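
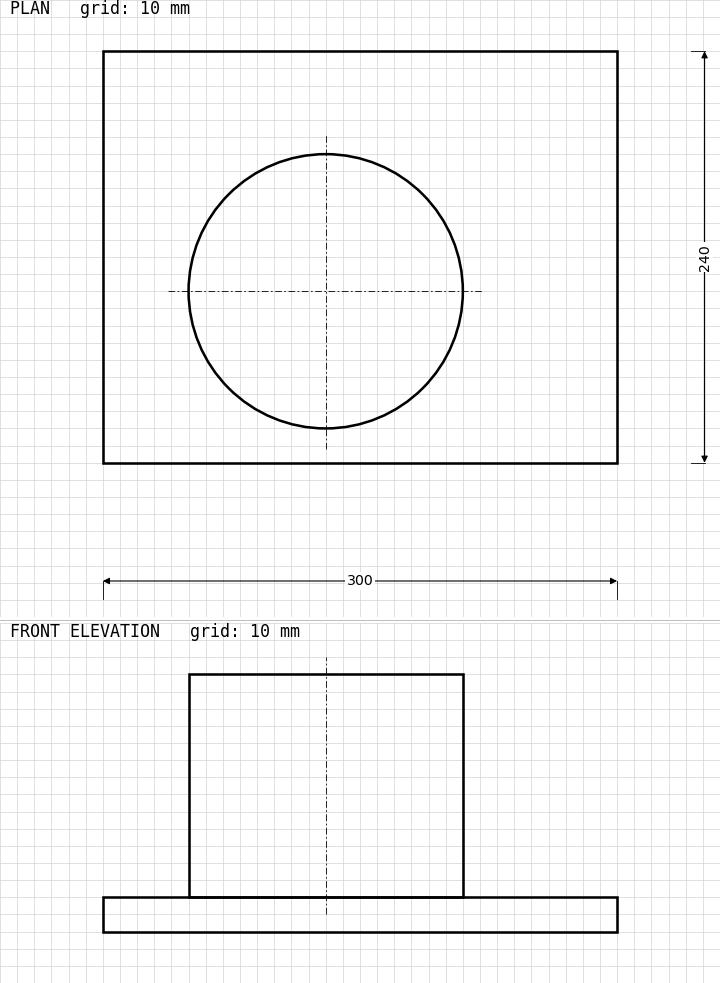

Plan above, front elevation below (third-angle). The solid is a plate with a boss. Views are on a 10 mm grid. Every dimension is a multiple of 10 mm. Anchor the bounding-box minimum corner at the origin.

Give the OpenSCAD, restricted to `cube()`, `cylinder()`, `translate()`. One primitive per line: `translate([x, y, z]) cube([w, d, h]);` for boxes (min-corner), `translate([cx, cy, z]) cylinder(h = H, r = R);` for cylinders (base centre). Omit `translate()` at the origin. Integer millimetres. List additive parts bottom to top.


cube([300, 240, 20]);
translate([130, 100, 20]) cylinder(h = 130, r = 80);


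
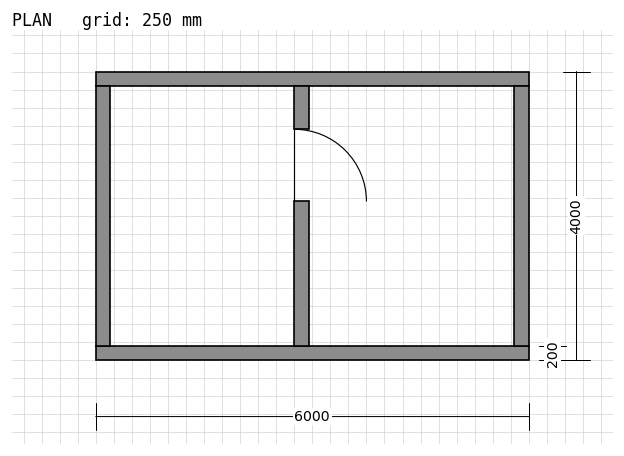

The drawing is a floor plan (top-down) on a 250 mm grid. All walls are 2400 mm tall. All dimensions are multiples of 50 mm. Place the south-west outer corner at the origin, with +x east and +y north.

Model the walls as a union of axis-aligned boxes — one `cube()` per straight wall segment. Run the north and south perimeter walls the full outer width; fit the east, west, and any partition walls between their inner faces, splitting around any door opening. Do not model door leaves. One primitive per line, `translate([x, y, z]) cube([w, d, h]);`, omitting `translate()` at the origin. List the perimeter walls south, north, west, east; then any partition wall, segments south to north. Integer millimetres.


cube([6000, 200, 2400]);
translate([0, 3800, 0]) cube([6000, 200, 2400]);
translate([0, 200, 0]) cube([200, 3600, 2400]);
translate([5800, 200, 0]) cube([200, 3600, 2400]);
translate([2750, 200, 0]) cube([200, 2000, 2400]);
translate([2750, 3200, 0]) cube([200, 600, 2400]);


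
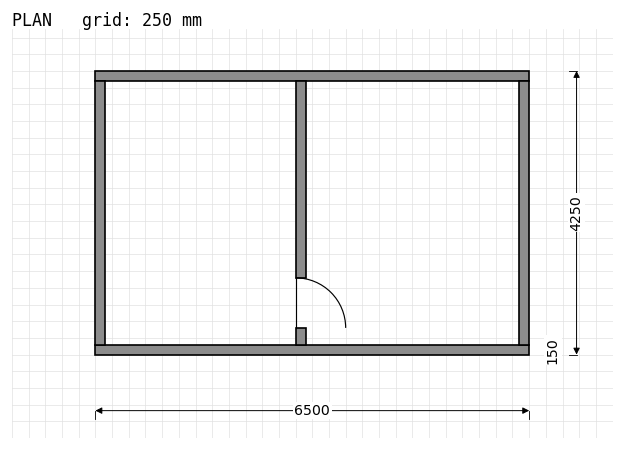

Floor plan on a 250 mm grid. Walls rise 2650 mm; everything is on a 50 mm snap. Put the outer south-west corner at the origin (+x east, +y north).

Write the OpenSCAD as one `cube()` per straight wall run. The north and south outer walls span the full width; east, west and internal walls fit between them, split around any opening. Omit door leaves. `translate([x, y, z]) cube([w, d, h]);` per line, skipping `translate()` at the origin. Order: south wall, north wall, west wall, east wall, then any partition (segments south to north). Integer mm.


cube([6500, 150, 2650]);
translate([0, 4100, 0]) cube([6500, 150, 2650]);
translate([0, 150, 0]) cube([150, 3950, 2650]);
translate([6350, 150, 0]) cube([150, 3950, 2650]);
translate([3000, 150, 0]) cube([150, 250, 2650]);
translate([3000, 1150, 0]) cube([150, 2950, 2650]);


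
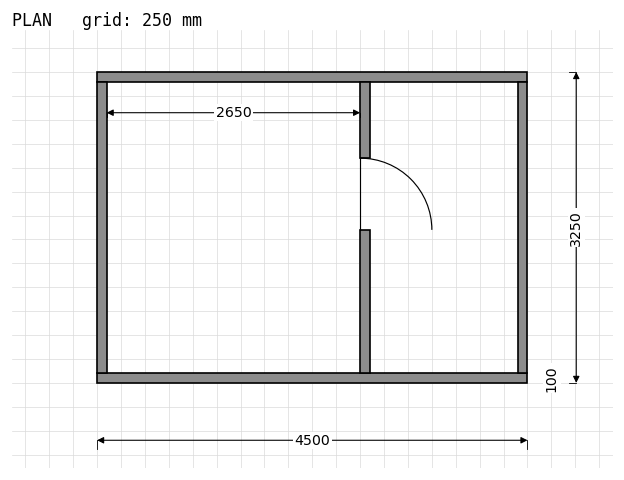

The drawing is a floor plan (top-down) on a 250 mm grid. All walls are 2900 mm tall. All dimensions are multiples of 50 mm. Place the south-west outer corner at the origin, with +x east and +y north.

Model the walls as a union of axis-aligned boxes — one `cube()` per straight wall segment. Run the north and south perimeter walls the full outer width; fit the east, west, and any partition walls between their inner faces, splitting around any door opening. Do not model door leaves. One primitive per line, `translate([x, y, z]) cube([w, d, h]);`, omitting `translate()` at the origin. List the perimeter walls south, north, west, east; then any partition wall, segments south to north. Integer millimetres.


cube([4500, 100, 2900]);
translate([0, 3150, 0]) cube([4500, 100, 2900]);
translate([0, 100, 0]) cube([100, 3050, 2900]);
translate([4400, 100, 0]) cube([100, 3050, 2900]);
translate([2750, 100, 0]) cube([100, 1500, 2900]);
translate([2750, 2350, 0]) cube([100, 800, 2900]);


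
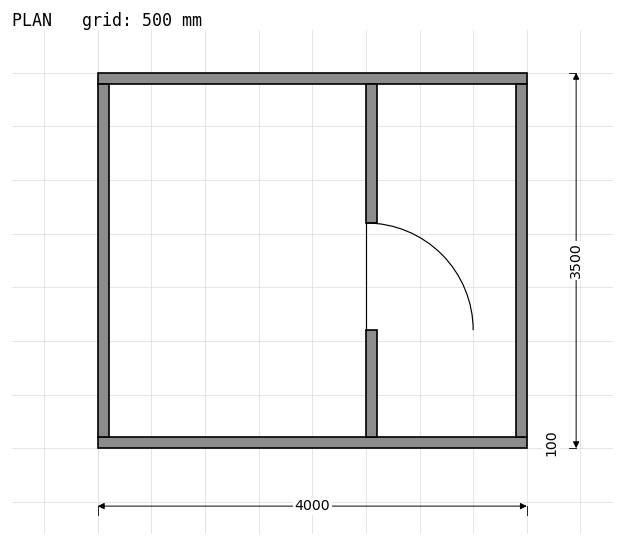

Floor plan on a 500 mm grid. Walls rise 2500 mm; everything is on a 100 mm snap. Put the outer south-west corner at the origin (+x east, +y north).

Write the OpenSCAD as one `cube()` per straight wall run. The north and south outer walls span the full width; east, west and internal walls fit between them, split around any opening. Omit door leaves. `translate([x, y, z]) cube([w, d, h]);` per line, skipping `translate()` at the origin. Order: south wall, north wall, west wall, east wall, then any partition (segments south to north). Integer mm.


cube([4000, 100, 2500]);
translate([0, 3400, 0]) cube([4000, 100, 2500]);
translate([0, 100, 0]) cube([100, 3300, 2500]);
translate([3900, 100, 0]) cube([100, 3300, 2500]);
translate([2500, 100, 0]) cube([100, 1000, 2500]);
translate([2500, 2100, 0]) cube([100, 1300, 2500]);


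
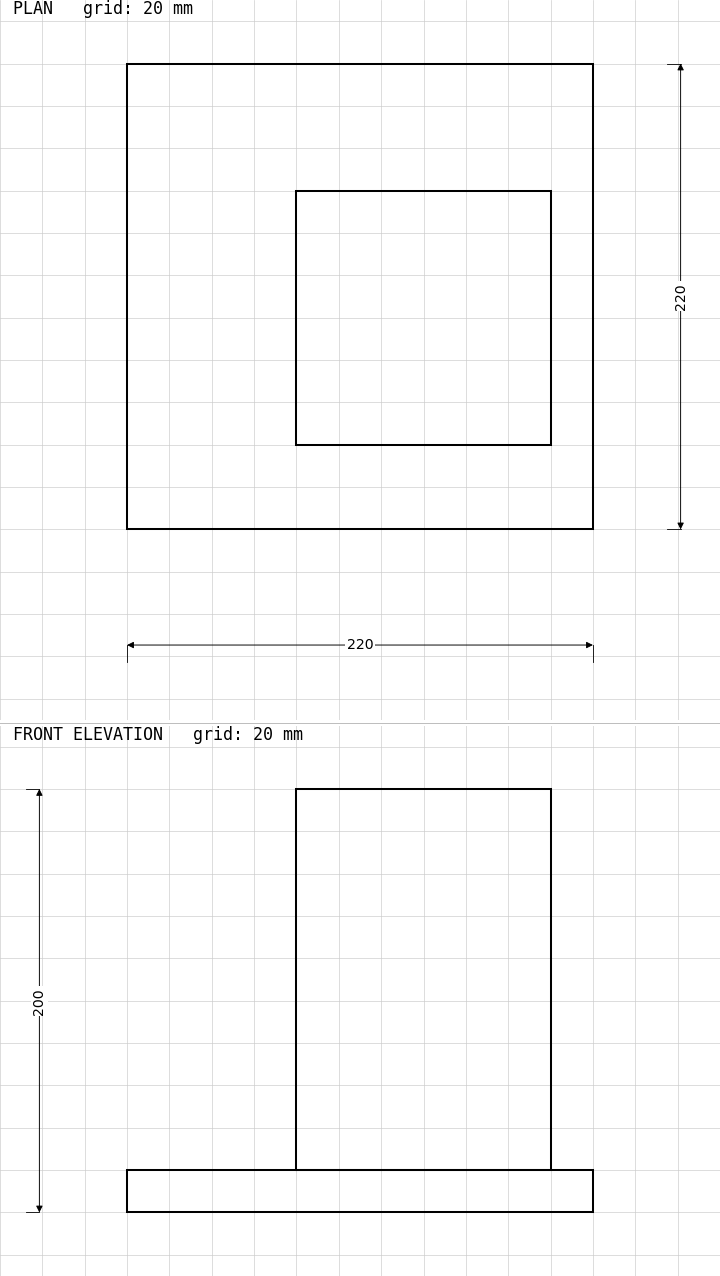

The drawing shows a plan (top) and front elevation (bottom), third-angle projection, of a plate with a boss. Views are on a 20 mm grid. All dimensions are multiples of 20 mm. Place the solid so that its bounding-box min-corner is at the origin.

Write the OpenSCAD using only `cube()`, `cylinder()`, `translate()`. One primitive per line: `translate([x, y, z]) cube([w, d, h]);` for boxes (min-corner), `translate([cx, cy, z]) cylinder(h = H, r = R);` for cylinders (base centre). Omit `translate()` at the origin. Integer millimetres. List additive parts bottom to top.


cube([220, 220, 20]);
translate([80, 40, 20]) cube([120, 120, 180]);


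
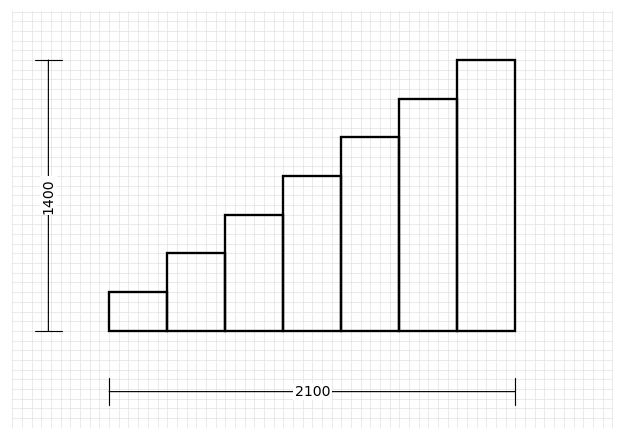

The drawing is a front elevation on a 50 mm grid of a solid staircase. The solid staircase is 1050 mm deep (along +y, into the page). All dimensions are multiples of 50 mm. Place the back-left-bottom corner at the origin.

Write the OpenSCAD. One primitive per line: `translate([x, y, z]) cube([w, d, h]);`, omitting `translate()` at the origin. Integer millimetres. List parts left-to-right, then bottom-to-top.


cube([300, 1050, 200]);
translate([300, 0, 0]) cube([300, 1050, 400]);
translate([600, 0, 0]) cube([300, 1050, 600]);
translate([900, 0, 0]) cube([300, 1050, 800]);
translate([1200, 0, 0]) cube([300, 1050, 1000]);
translate([1500, 0, 0]) cube([300, 1050, 1200]);
translate([1800, 0, 0]) cube([300, 1050, 1400]);


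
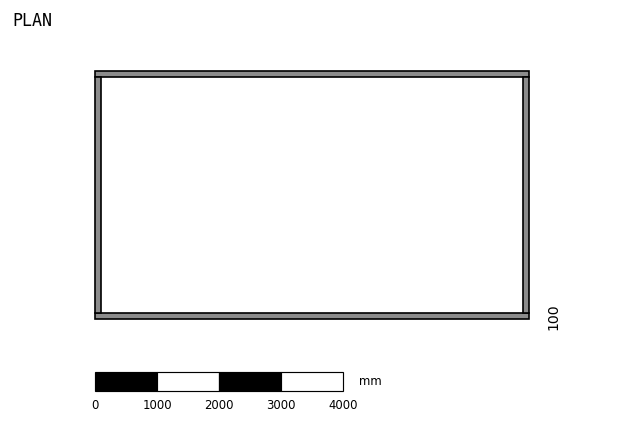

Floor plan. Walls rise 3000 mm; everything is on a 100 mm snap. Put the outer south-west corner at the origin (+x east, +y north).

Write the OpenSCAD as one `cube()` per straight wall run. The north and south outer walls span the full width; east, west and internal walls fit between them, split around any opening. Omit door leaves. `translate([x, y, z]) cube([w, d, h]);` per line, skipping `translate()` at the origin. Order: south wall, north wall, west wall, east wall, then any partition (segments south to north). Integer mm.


cube([7000, 100, 3000]);
translate([0, 3900, 0]) cube([7000, 100, 3000]);
translate([0, 100, 0]) cube([100, 3800, 3000]);
translate([6900, 100, 0]) cube([100, 3800, 3000]);


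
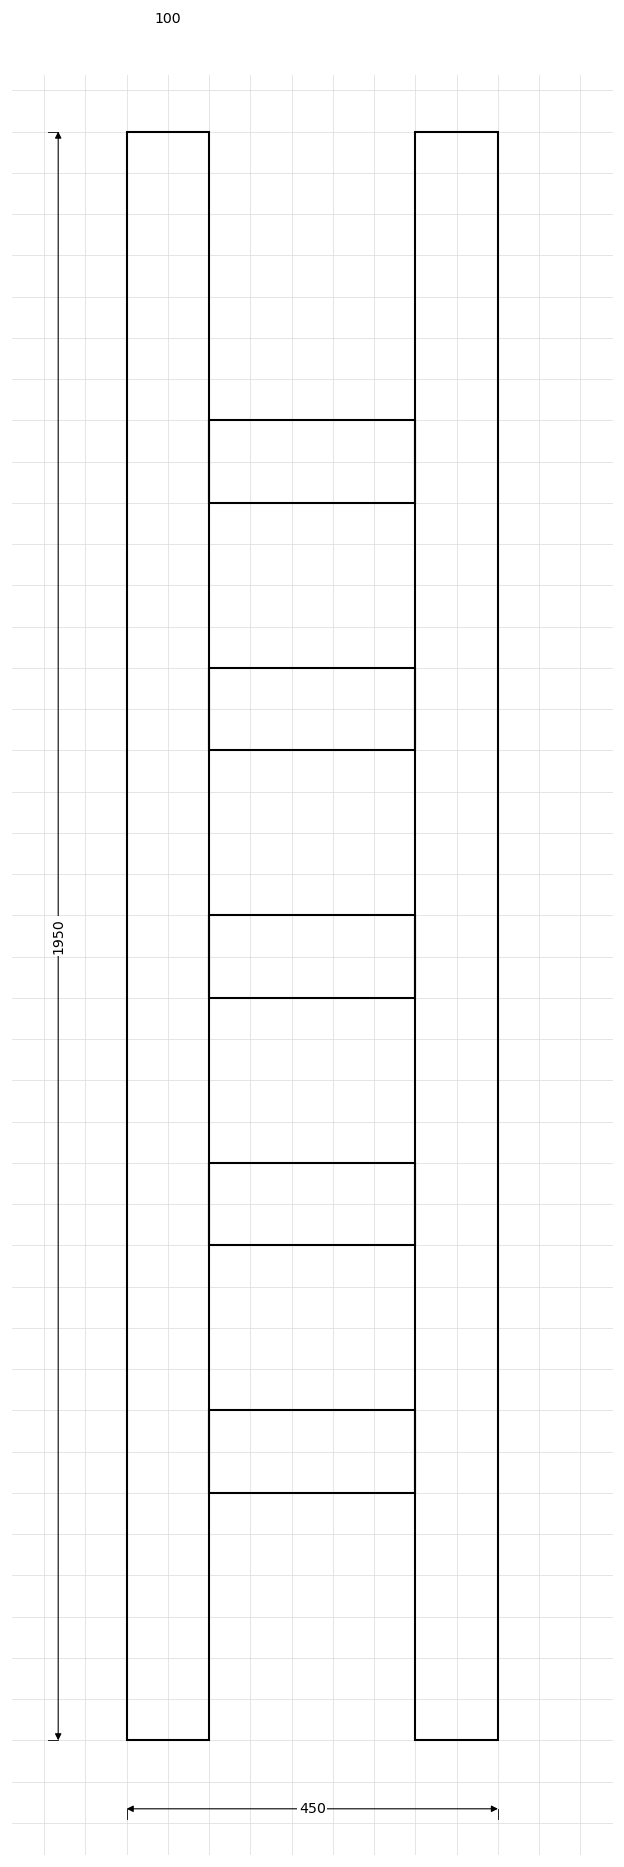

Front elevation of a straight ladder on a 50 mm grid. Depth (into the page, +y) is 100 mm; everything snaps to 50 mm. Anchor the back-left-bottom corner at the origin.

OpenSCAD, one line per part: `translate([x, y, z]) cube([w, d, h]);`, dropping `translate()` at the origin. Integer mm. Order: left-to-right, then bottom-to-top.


cube([100, 100, 1950]);
translate([100, 0, 300]) cube([250, 100, 100]);
translate([100, 0, 600]) cube([250, 100, 100]);
translate([100, 0, 900]) cube([250, 100, 100]);
translate([100, 0, 1200]) cube([250, 100, 100]);
translate([100, 0, 1500]) cube([250, 100, 100]);
translate([350, 0, 0]) cube([100, 100, 1950]);


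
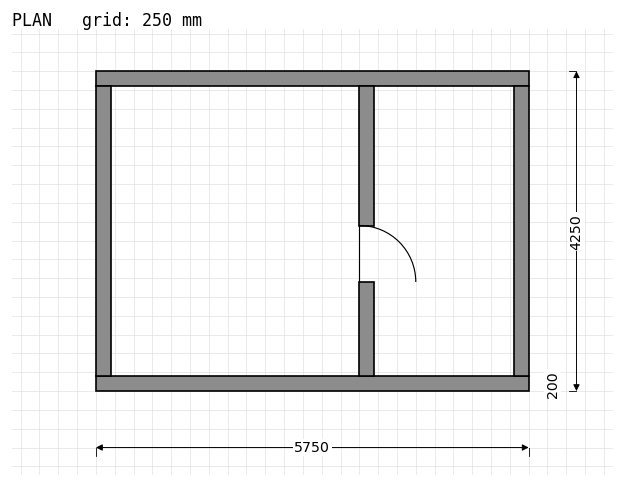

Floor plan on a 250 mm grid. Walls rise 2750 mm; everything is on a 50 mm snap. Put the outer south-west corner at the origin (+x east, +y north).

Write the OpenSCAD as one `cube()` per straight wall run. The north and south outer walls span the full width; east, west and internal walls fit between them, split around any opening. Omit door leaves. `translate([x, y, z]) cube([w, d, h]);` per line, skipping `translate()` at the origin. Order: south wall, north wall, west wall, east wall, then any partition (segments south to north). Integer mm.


cube([5750, 200, 2750]);
translate([0, 4050, 0]) cube([5750, 200, 2750]);
translate([0, 200, 0]) cube([200, 3850, 2750]);
translate([5550, 200, 0]) cube([200, 3850, 2750]);
translate([3500, 200, 0]) cube([200, 1250, 2750]);
translate([3500, 2200, 0]) cube([200, 1850, 2750]);


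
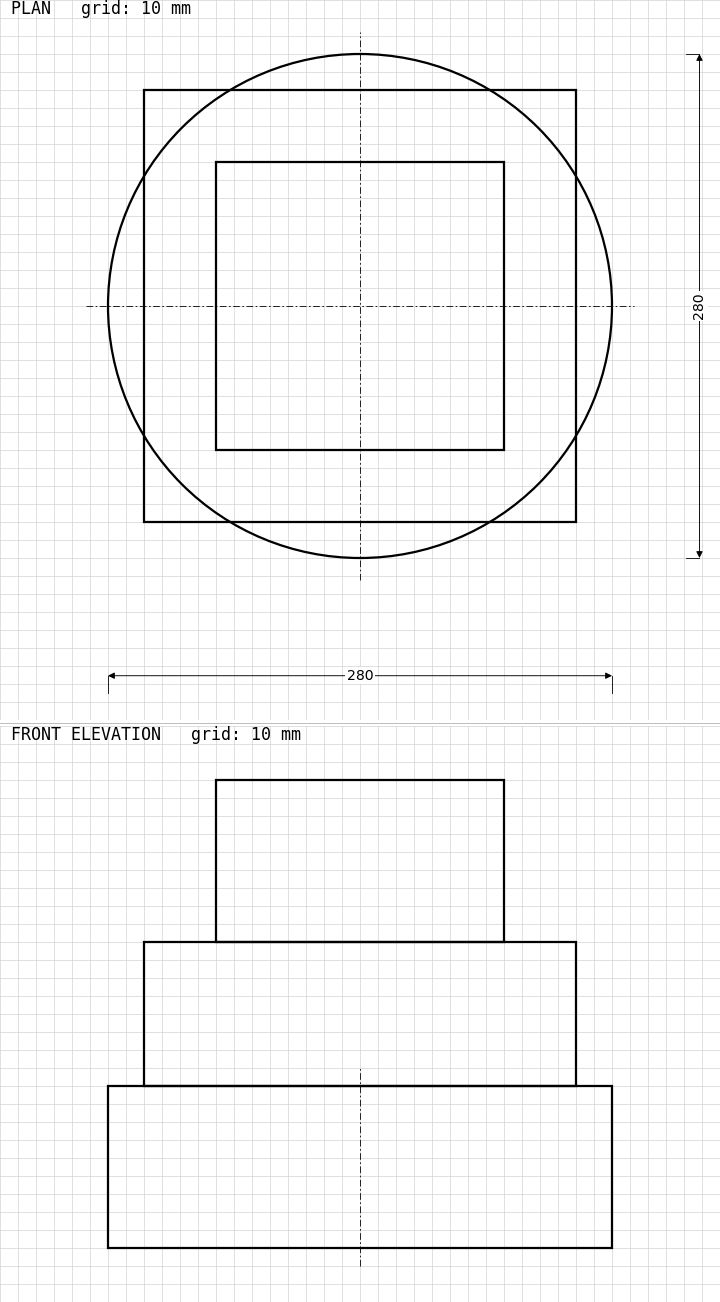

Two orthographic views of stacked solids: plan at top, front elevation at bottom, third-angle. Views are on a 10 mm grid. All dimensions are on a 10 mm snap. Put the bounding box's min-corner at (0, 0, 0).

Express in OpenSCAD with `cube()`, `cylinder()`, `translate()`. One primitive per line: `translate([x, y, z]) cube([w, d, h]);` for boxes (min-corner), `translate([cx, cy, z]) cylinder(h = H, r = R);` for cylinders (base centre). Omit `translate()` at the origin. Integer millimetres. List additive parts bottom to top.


translate([140, 140, 0]) cylinder(h = 90, r = 140);
translate([20, 20, 90]) cube([240, 240, 80]);
translate([60, 60, 170]) cube([160, 160, 90]);


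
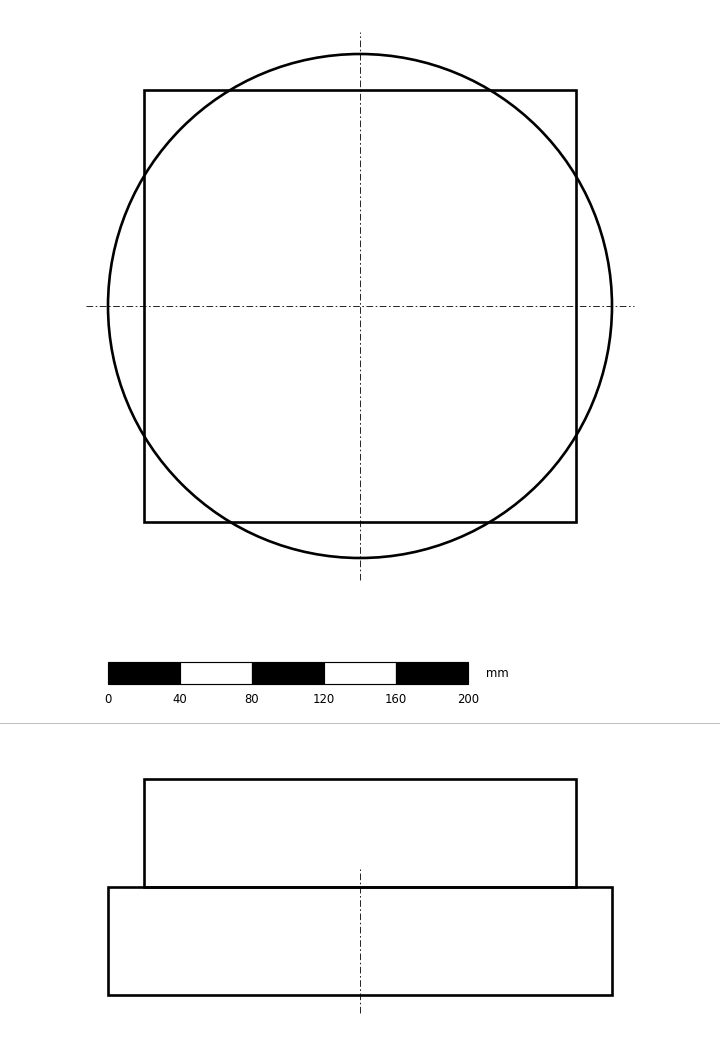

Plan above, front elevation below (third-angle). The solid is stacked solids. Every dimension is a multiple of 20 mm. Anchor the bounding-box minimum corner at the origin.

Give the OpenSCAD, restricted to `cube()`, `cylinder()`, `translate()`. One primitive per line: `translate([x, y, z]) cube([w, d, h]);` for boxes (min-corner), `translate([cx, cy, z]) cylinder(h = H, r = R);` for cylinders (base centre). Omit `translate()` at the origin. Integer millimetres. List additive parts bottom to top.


translate([140, 140, 0]) cylinder(h = 60, r = 140);
translate([20, 20, 60]) cube([240, 240, 60]);


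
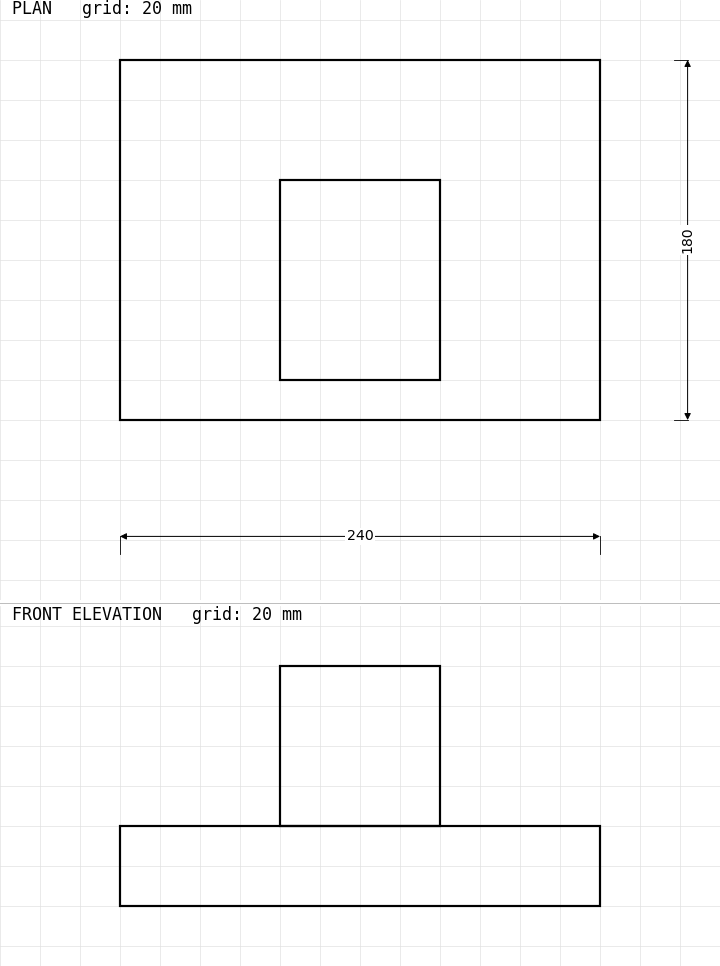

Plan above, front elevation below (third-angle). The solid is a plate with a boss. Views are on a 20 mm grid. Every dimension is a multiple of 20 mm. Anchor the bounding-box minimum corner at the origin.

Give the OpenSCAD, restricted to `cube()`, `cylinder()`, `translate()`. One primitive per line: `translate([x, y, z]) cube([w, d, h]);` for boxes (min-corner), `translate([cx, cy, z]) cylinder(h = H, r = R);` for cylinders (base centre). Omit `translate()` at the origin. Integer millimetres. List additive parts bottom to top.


cube([240, 180, 40]);
translate([80, 20, 40]) cube([80, 100, 80]);


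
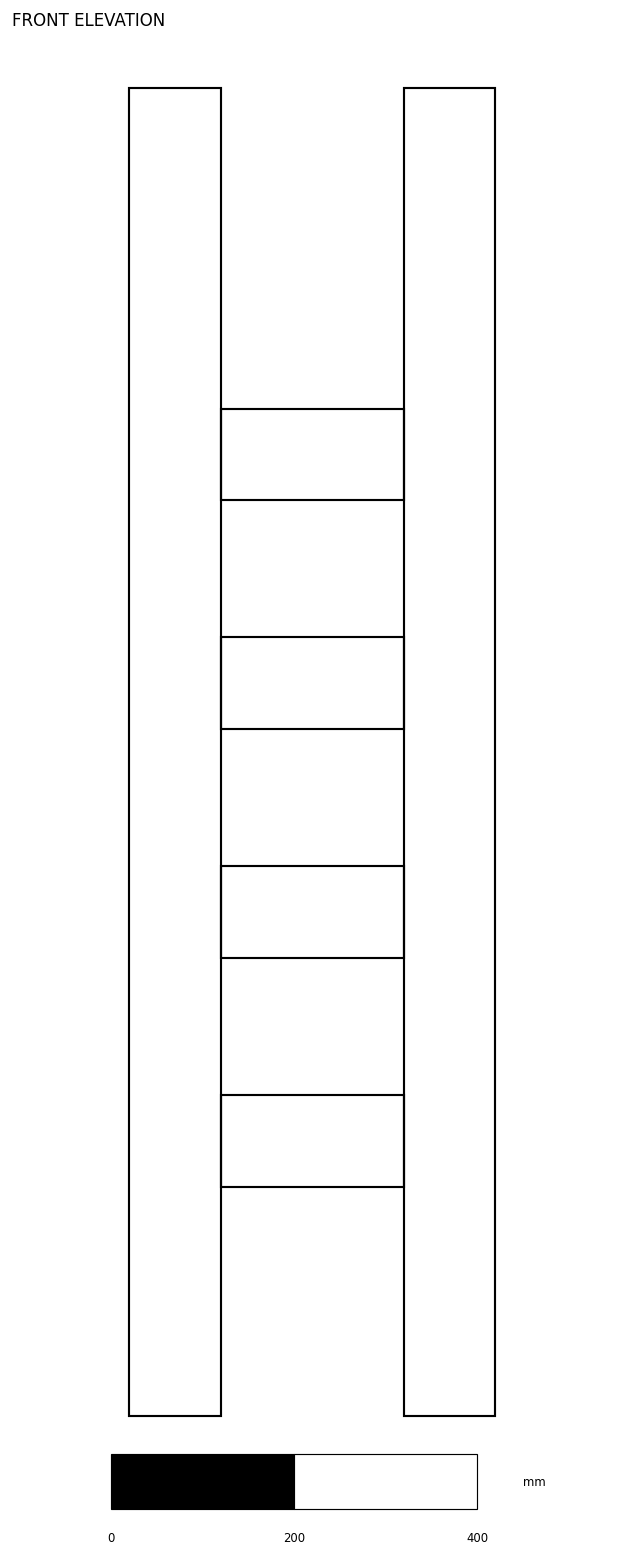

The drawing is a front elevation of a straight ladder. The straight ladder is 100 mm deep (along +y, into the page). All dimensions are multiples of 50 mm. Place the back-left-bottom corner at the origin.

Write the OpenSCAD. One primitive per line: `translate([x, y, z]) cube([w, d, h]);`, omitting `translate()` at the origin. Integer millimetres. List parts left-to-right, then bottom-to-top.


cube([100, 100, 1450]);
translate([100, 0, 250]) cube([200, 100, 100]);
translate([100, 0, 500]) cube([200, 100, 100]);
translate([100, 0, 750]) cube([200, 100, 100]);
translate([100, 0, 1000]) cube([200, 100, 100]);
translate([300, 0, 0]) cube([100, 100, 1450]);


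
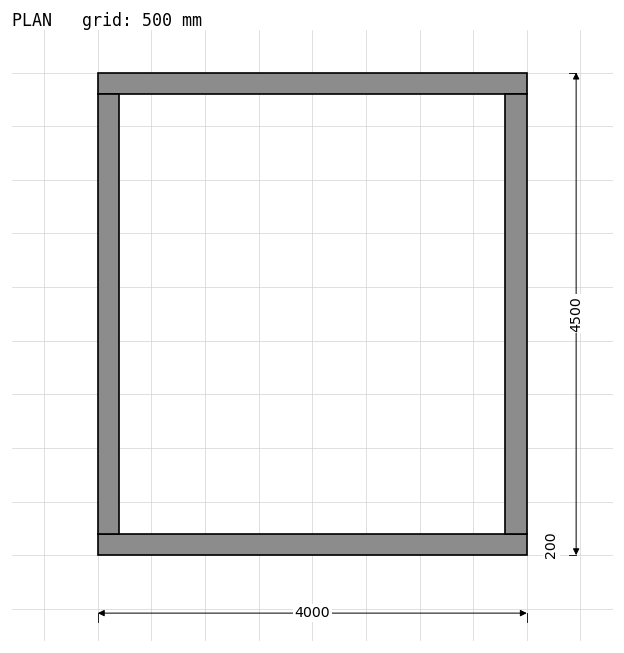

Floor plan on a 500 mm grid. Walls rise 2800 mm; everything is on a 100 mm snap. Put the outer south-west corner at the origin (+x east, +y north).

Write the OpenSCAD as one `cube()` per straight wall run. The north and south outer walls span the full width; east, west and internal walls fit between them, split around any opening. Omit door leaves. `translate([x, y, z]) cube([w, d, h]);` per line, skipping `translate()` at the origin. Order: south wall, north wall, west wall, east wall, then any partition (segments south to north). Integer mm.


cube([4000, 200, 2800]);
translate([0, 4300, 0]) cube([4000, 200, 2800]);
translate([0, 200, 0]) cube([200, 4100, 2800]);
translate([3800, 200, 0]) cube([200, 4100, 2800]);


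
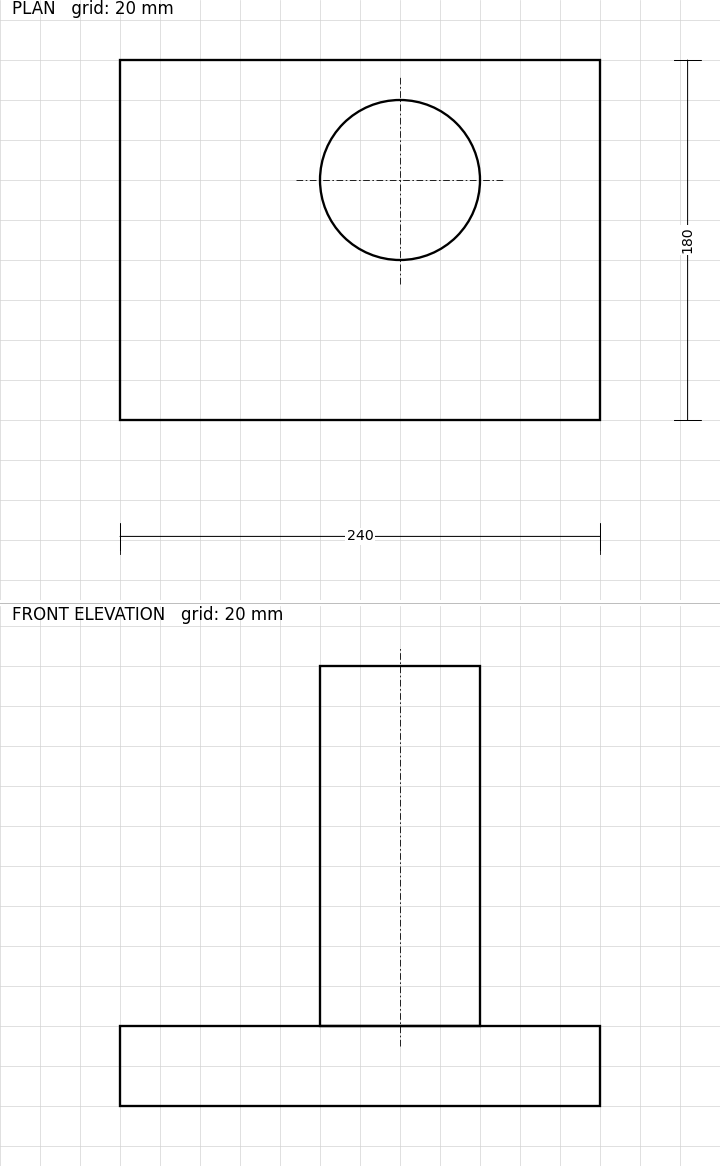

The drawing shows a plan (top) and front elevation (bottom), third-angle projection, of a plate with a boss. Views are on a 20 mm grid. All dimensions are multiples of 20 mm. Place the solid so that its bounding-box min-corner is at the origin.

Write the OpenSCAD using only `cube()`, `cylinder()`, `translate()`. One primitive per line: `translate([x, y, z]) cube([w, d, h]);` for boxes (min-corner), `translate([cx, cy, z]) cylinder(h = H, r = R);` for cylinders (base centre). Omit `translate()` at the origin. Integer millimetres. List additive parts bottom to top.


cube([240, 180, 40]);
translate([140, 120, 40]) cylinder(h = 180, r = 40);


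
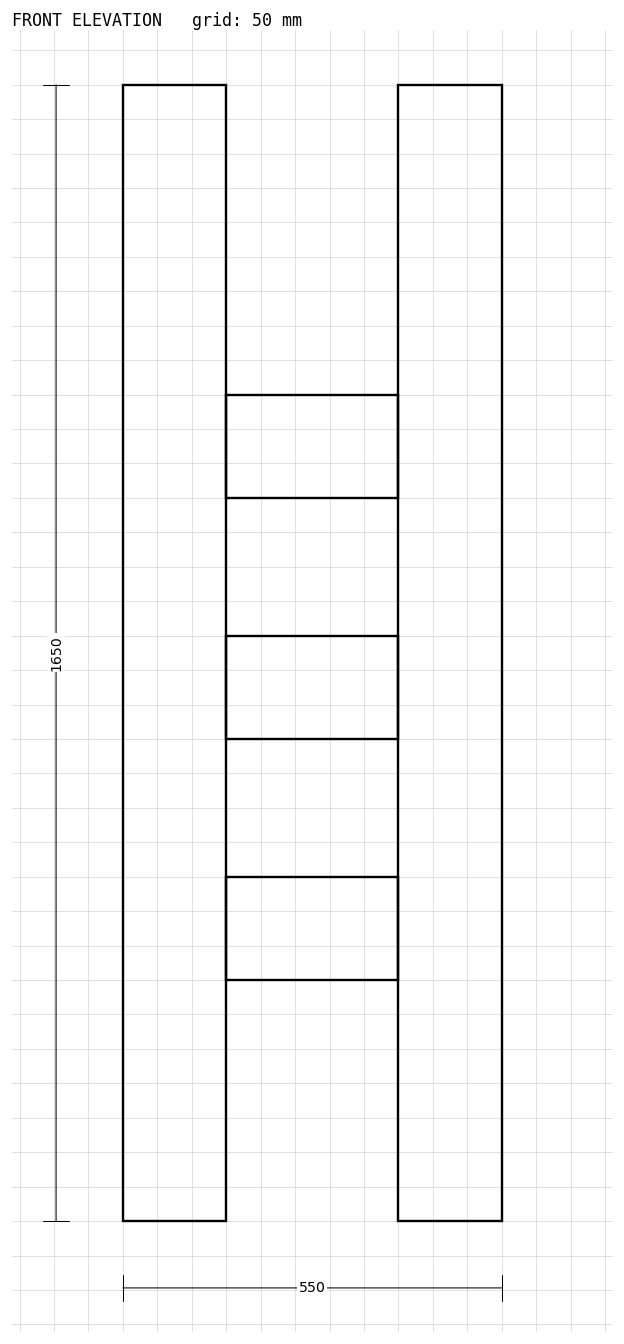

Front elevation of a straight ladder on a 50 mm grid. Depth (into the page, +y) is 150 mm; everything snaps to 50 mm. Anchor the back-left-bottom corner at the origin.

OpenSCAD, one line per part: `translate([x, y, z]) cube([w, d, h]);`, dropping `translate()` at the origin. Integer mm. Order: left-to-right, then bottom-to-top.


cube([150, 150, 1650]);
translate([150, 0, 350]) cube([250, 150, 150]);
translate([150, 0, 700]) cube([250, 150, 150]);
translate([150, 0, 1050]) cube([250, 150, 150]);
translate([400, 0, 0]) cube([150, 150, 1650]);


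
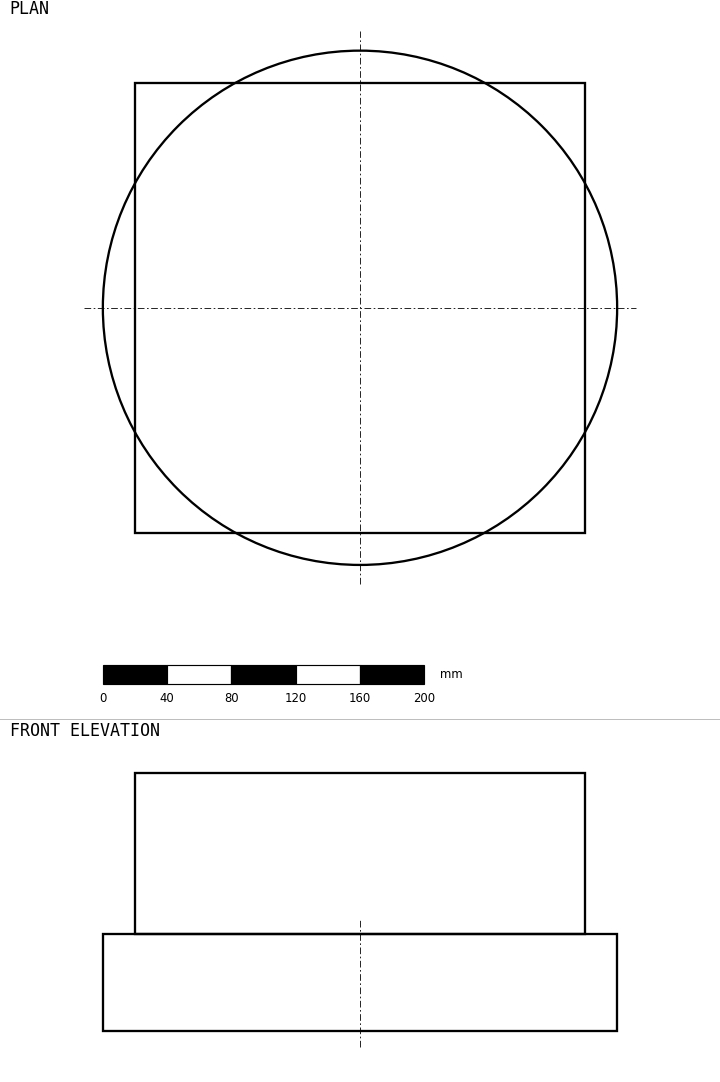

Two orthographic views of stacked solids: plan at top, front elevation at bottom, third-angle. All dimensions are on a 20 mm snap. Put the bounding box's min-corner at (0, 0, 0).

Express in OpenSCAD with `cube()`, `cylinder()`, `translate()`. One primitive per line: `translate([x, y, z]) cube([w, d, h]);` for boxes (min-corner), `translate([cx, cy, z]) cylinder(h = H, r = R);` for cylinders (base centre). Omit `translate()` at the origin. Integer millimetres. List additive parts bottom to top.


translate([160, 160, 0]) cylinder(h = 60, r = 160);
translate([20, 20, 60]) cube([280, 280, 100]);


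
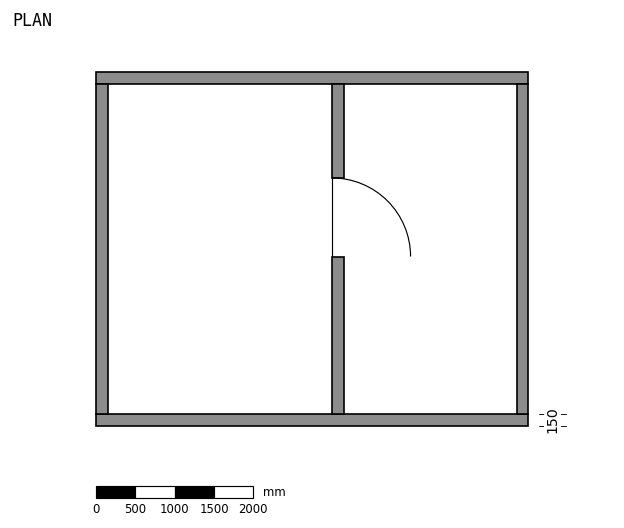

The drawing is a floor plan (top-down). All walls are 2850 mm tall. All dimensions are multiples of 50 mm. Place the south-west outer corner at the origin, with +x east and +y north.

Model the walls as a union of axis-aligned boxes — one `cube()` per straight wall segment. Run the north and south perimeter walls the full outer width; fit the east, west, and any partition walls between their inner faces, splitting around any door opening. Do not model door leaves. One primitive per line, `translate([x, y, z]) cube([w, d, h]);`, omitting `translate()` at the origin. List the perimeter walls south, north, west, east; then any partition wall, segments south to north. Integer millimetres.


cube([5500, 150, 2850]);
translate([0, 4350, 0]) cube([5500, 150, 2850]);
translate([0, 150, 0]) cube([150, 4200, 2850]);
translate([5350, 150, 0]) cube([150, 4200, 2850]);
translate([3000, 150, 0]) cube([150, 2000, 2850]);
translate([3000, 3150, 0]) cube([150, 1200, 2850]);


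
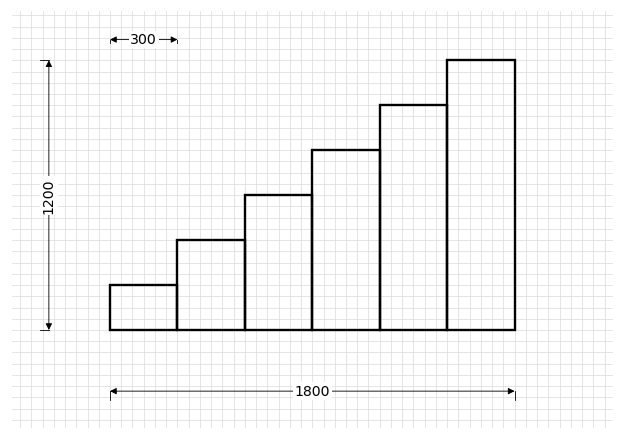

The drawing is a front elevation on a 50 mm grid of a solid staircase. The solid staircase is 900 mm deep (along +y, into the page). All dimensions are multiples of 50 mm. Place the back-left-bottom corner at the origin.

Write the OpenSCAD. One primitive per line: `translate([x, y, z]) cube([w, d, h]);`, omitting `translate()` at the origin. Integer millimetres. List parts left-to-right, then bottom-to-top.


cube([300, 900, 200]);
translate([300, 0, 0]) cube([300, 900, 400]);
translate([600, 0, 0]) cube([300, 900, 600]);
translate([900, 0, 0]) cube([300, 900, 800]);
translate([1200, 0, 0]) cube([300, 900, 1000]);
translate([1500, 0, 0]) cube([300, 900, 1200]);


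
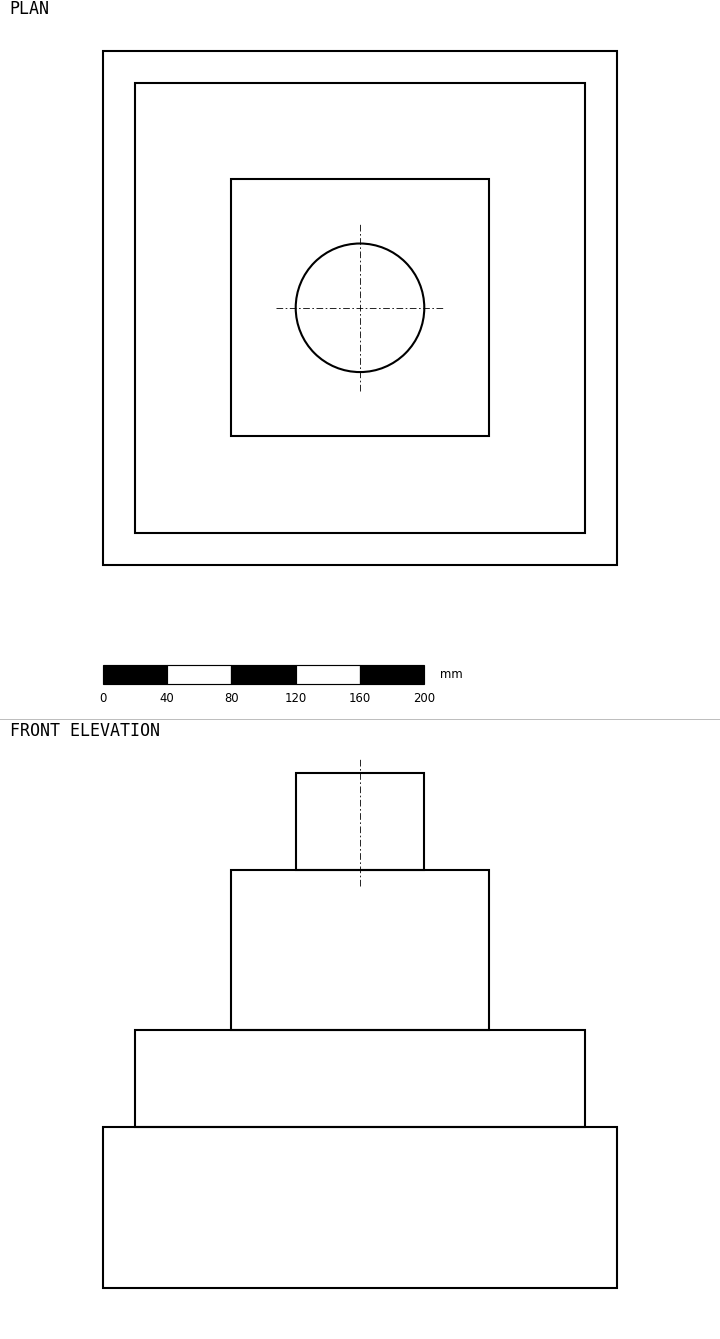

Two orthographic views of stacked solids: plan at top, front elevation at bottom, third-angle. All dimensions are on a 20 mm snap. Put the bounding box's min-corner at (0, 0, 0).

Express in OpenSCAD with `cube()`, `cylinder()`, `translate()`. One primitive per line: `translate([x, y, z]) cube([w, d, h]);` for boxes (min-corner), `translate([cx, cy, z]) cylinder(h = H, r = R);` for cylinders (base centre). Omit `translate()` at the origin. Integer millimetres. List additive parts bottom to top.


cube([320, 320, 100]);
translate([20, 20, 100]) cube([280, 280, 60]);
translate([80, 80, 160]) cube([160, 160, 100]);
translate([160, 160, 260]) cylinder(h = 60, r = 40);


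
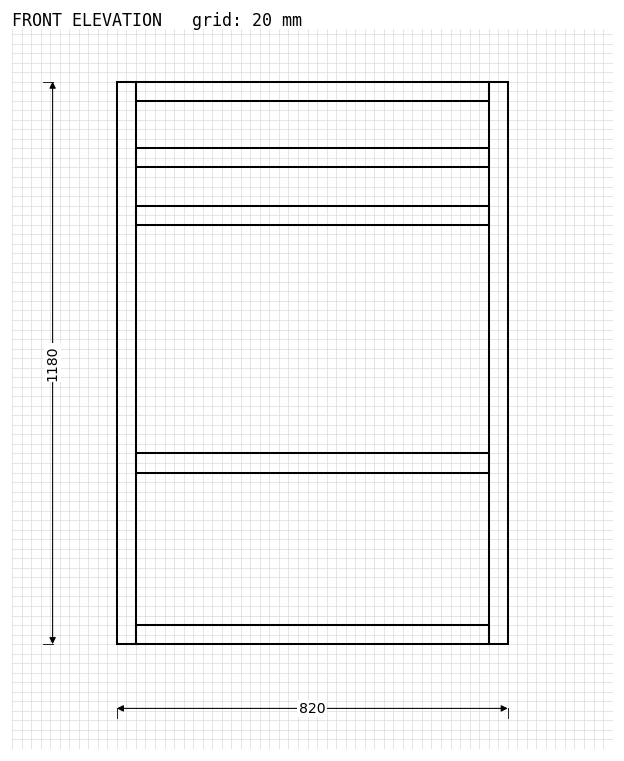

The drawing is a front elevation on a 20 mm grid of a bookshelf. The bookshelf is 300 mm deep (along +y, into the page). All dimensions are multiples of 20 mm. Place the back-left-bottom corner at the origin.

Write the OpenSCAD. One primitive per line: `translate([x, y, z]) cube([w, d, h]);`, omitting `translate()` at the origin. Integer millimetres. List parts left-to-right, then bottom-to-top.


cube([40, 300, 1180]);
translate([40, 0, 0]) cube([740, 300, 40]);
translate([40, 0, 360]) cube([740, 300, 40]);
translate([40, 0, 880]) cube([740, 300, 40]);
translate([40, 0, 1000]) cube([740, 300, 40]);
translate([40, 0, 1140]) cube([740, 300, 40]);
translate([780, 0, 0]) cube([40, 300, 1180]);


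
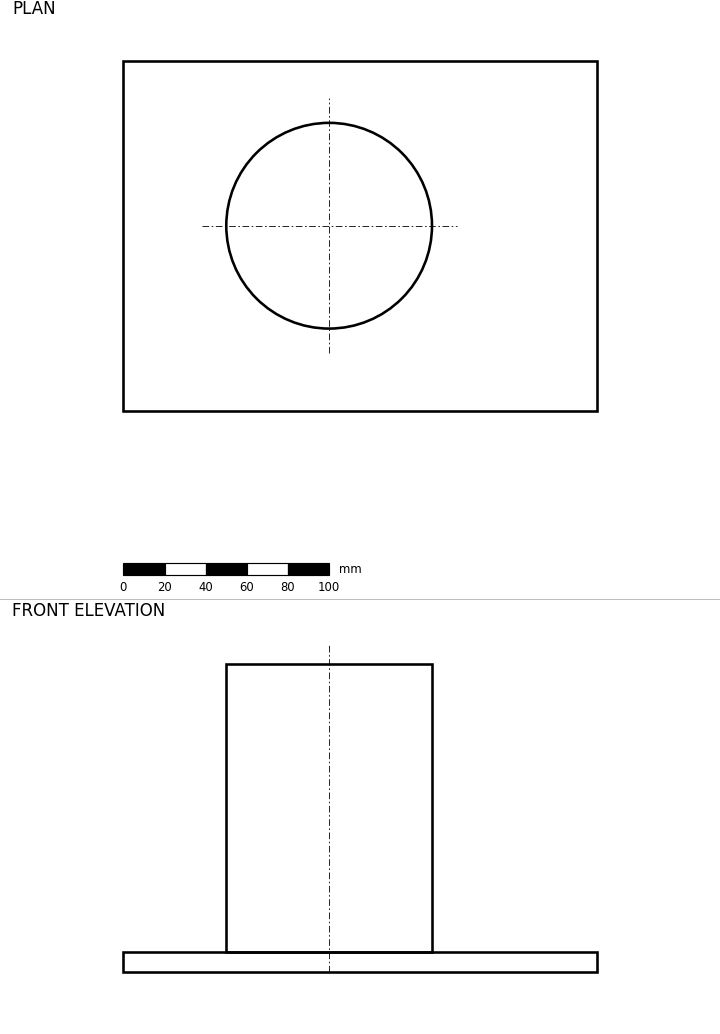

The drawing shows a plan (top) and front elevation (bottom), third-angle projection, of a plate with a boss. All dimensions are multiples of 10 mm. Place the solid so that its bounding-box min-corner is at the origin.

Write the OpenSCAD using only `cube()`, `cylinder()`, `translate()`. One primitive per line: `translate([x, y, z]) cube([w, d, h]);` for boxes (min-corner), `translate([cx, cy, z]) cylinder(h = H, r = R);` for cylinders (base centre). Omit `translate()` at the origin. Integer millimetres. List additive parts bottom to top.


cube([230, 170, 10]);
translate([100, 90, 10]) cylinder(h = 140, r = 50);


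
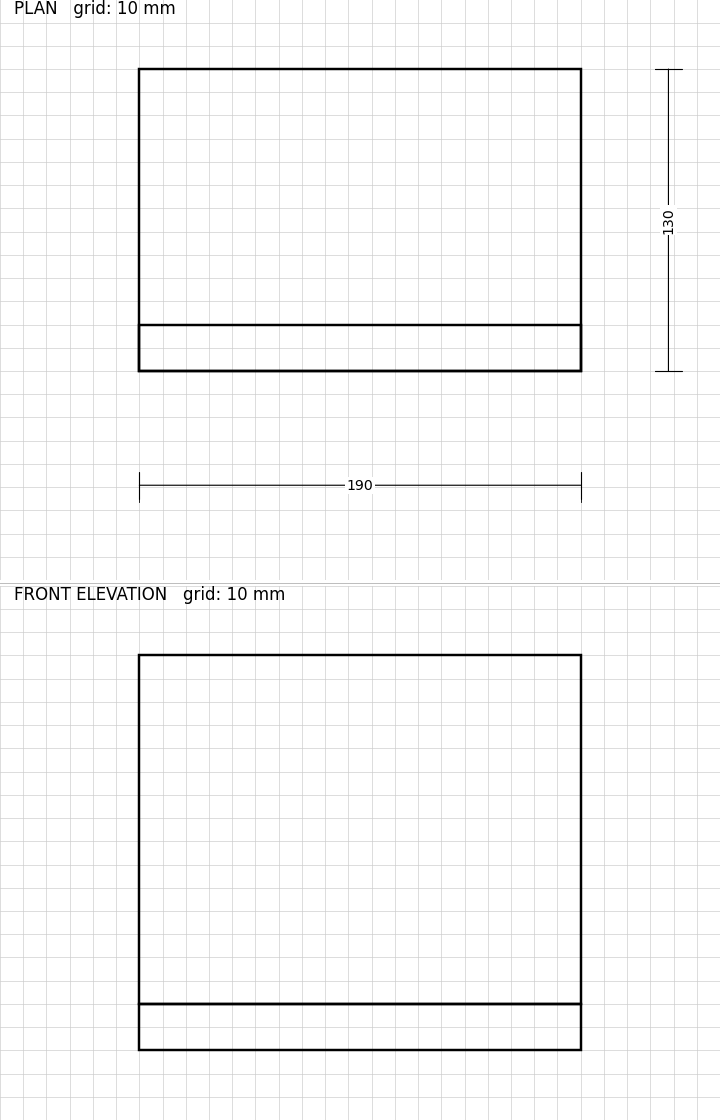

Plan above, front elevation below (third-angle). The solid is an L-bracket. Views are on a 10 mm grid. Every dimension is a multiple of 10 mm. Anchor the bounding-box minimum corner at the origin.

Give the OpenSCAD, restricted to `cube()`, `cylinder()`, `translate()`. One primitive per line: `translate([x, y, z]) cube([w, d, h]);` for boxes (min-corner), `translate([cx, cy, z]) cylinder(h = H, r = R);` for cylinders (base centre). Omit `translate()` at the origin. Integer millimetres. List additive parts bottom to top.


cube([190, 130, 20]);
translate([0, 0, 20]) cube([190, 20, 150]);


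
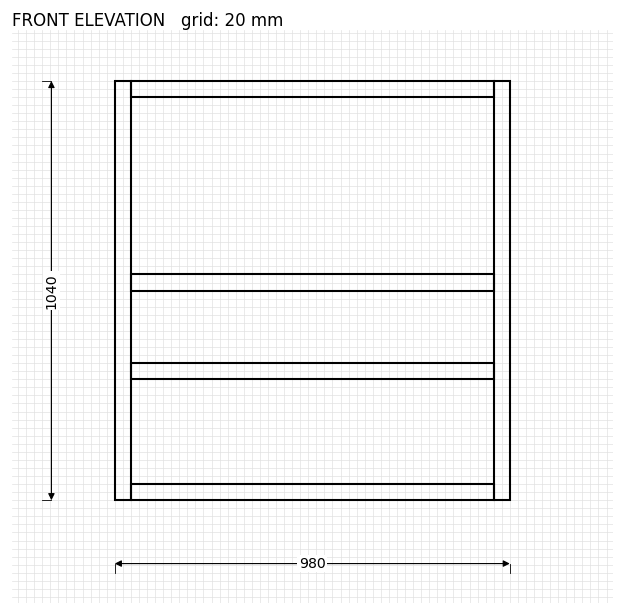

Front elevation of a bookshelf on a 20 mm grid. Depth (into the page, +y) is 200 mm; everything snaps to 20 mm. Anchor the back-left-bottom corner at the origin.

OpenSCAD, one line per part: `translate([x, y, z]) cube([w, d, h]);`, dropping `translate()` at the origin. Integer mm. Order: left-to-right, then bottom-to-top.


cube([40, 200, 1040]);
translate([40, 0, 0]) cube([900, 200, 40]);
translate([40, 0, 300]) cube([900, 200, 40]);
translate([40, 0, 520]) cube([900, 200, 40]);
translate([40, 0, 1000]) cube([900, 200, 40]);
translate([940, 0, 0]) cube([40, 200, 1040]);


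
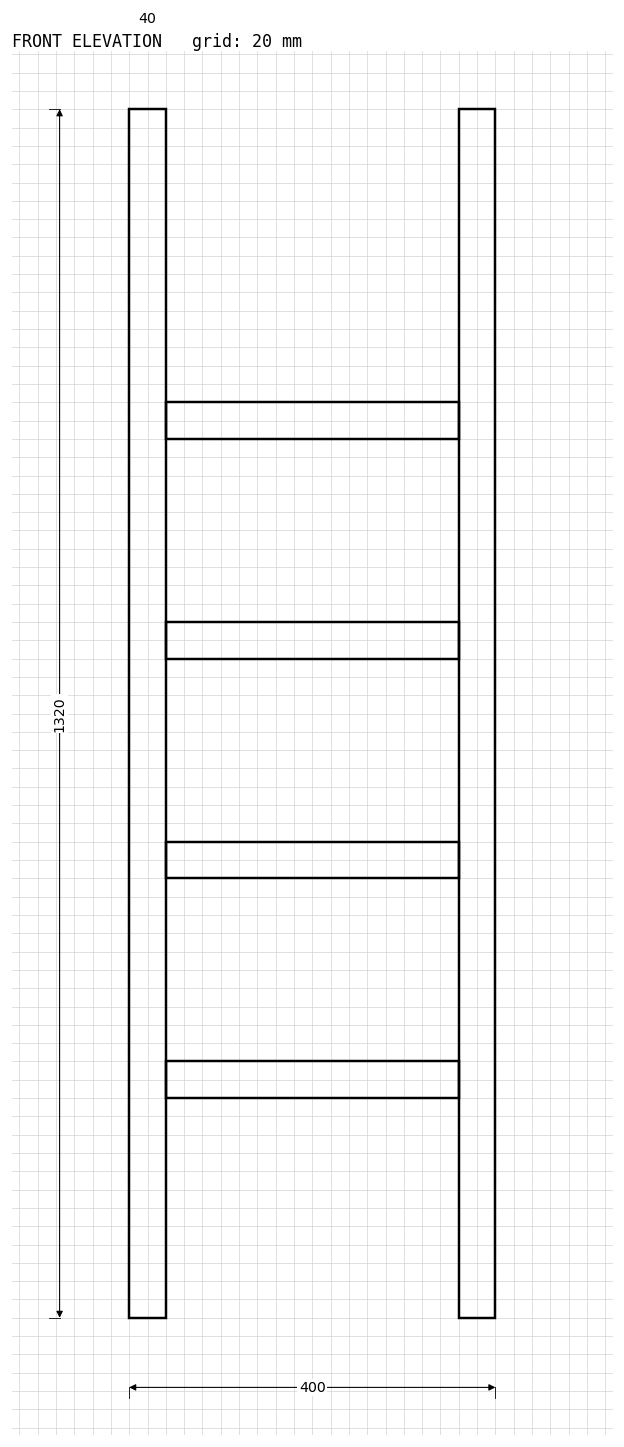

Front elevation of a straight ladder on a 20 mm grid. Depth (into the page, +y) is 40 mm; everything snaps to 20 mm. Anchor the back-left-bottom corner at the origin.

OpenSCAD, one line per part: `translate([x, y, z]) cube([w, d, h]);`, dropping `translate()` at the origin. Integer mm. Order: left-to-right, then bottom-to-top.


cube([40, 40, 1320]);
translate([40, 0, 240]) cube([320, 40, 40]);
translate([40, 0, 480]) cube([320, 40, 40]);
translate([40, 0, 720]) cube([320, 40, 40]);
translate([40, 0, 960]) cube([320, 40, 40]);
translate([360, 0, 0]) cube([40, 40, 1320]);


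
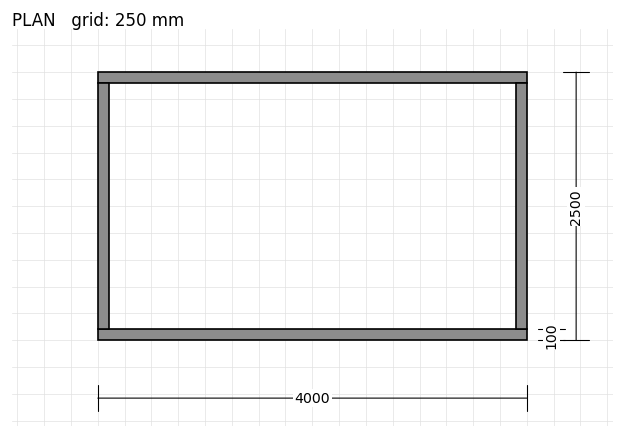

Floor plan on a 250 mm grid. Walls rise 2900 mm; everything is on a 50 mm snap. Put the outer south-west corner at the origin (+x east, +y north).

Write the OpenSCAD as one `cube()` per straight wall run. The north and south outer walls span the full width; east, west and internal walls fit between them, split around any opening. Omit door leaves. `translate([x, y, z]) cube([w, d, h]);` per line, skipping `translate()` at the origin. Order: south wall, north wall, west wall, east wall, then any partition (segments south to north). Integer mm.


cube([4000, 100, 2900]);
translate([0, 2400, 0]) cube([4000, 100, 2900]);
translate([0, 100, 0]) cube([100, 2300, 2900]);
translate([3900, 100, 0]) cube([100, 2300, 2900]);


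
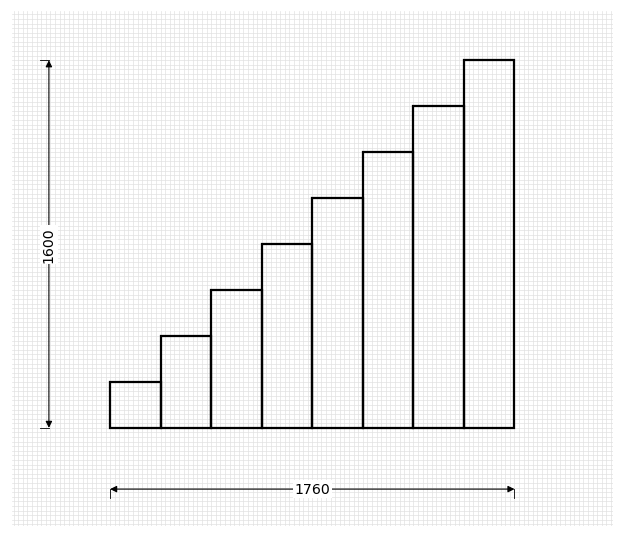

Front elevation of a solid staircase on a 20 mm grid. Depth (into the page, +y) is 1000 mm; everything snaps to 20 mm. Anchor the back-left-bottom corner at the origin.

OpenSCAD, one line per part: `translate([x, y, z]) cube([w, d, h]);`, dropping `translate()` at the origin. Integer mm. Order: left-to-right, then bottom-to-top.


cube([220, 1000, 200]);
translate([220, 0, 0]) cube([220, 1000, 400]);
translate([440, 0, 0]) cube([220, 1000, 600]);
translate([660, 0, 0]) cube([220, 1000, 800]);
translate([880, 0, 0]) cube([220, 1000, 1000]);
translate([1100, 0, 0]) cube([220, 1000, 1200]);
translate([1320, 0, 0]) cube([220, 1000, 1400]);
translate([1540, 0, 0]) cube([220, 1000, 1600]);


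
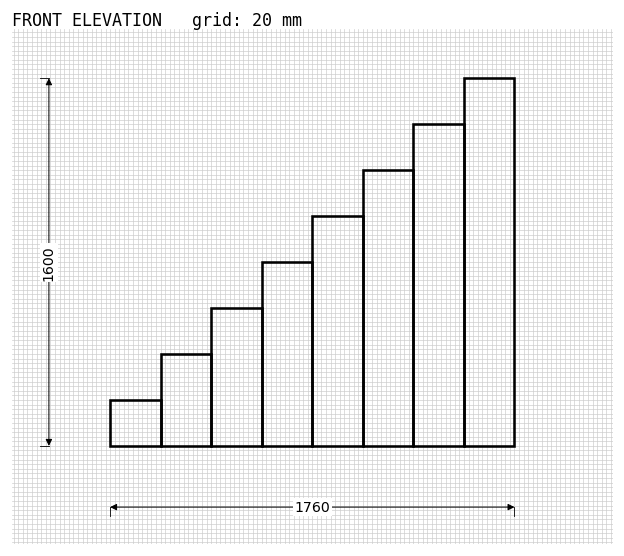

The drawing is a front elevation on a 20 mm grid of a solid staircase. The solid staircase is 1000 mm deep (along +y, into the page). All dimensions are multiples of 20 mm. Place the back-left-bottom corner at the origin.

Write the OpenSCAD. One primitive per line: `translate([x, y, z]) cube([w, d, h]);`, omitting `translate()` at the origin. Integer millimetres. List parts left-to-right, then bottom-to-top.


cube([220, 1000, 200]);
translate([220, 0, 0]) cube([220, 1000, 400]);
translate([440, 0, 0]) cube([220, 1000, 600]);
translate([660, 0, 0]) cube([220, 1000, 800]);
translate([880, 0, 0]) cube([220, 1000, 1000]);
translate([1100, 0, 0]) cube([220, 1000, 1200]);
translate([1320, 0, 0]) cube([220, 1000, 1400]);
translate([1540, 0, 0]) cube([220, 1000, 1600]);


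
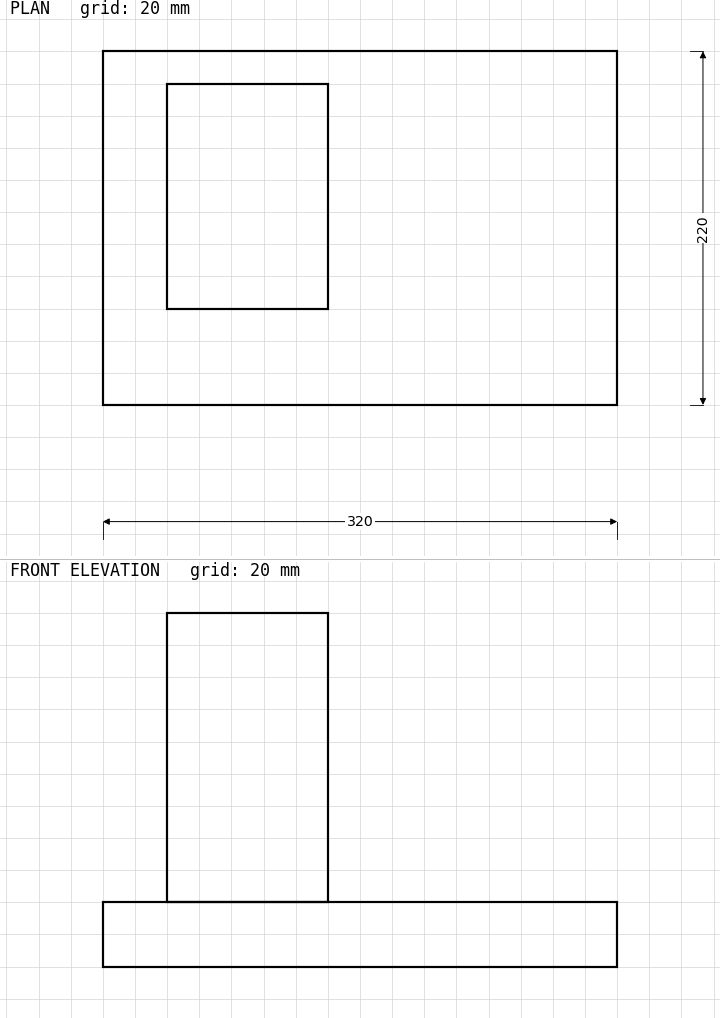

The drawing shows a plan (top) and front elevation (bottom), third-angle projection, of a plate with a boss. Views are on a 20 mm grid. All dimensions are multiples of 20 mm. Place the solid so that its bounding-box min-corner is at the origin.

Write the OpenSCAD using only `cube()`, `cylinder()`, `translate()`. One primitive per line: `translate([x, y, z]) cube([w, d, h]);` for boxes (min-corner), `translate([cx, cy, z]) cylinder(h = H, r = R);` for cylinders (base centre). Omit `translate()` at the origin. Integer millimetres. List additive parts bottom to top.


cube([320, 220, 40]);
translate([40, 60, 40]) cube([100, 140, 180]);


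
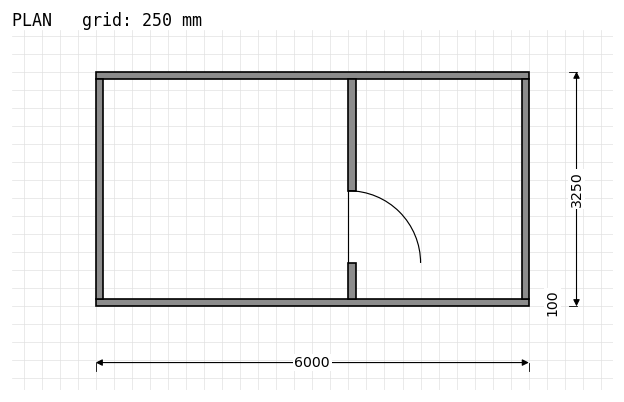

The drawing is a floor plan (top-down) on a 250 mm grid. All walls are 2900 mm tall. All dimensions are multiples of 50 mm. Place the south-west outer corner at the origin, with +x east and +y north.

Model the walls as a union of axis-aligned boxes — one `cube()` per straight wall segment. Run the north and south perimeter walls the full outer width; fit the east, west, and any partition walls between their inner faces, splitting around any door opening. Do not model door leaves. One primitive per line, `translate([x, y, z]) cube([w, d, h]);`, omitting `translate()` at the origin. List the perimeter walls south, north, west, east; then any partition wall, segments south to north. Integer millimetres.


cube([6000, 100, 2900]);
translate([0, 3150, 0]) cube([6000, 100, 2900]);
translate([0, 100, 0]) cube([100, 3050, 2900]);
translate([5900, 100, 0]) cube([100, 3050, 2900]);
translate([3500, 100, 0]) cube([100, 500, 2900]);
translate([3500, 1600, 0]) cube([100, 1550, 2900]);


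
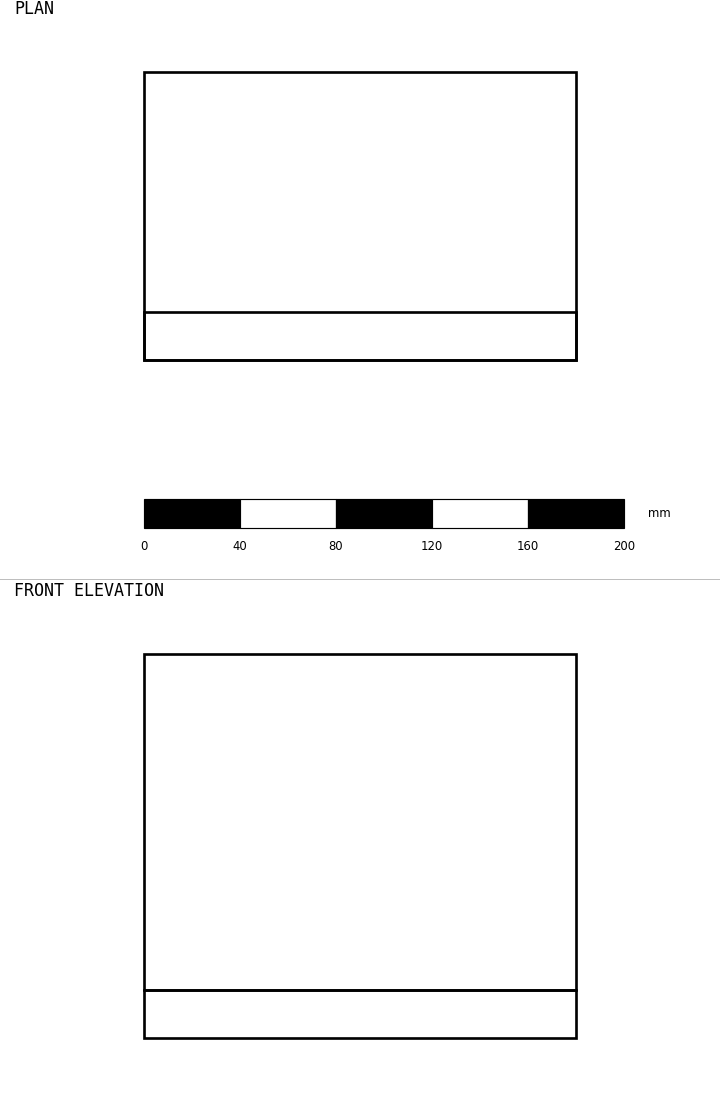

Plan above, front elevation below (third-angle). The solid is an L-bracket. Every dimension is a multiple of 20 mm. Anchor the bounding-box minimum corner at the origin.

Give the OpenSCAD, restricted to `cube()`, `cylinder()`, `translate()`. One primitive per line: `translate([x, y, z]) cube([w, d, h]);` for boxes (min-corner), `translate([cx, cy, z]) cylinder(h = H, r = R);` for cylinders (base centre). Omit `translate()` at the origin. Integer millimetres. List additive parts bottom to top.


cube([180, 120, 20]);
translate([0, 0, 20]) cube([180, 20, 140]);


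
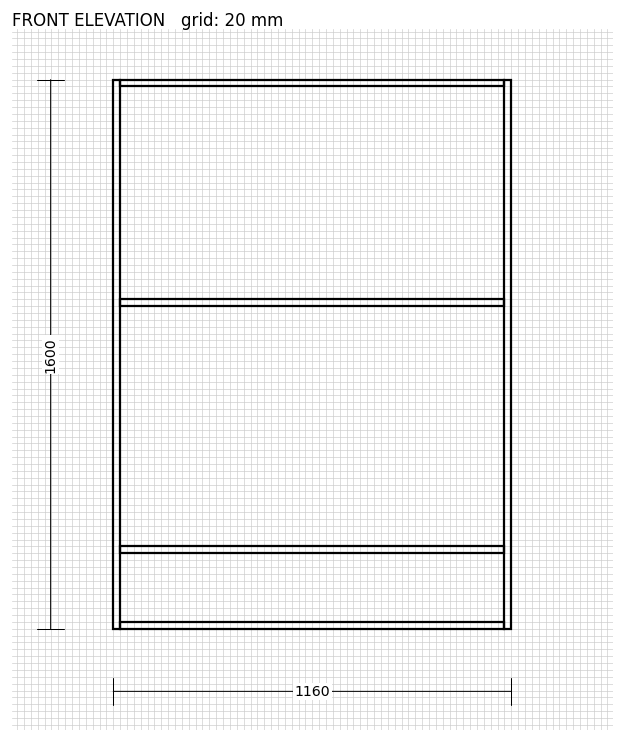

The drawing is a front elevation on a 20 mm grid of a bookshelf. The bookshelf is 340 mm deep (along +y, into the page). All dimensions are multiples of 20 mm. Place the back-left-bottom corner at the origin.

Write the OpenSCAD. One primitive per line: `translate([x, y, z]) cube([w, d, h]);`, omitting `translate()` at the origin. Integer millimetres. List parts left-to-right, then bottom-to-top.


cube([20, 340, 1600]);
translate([20, 0, 0]) cube([1120, 340, 20]);
translate([20, 0, 220]) cube([1120, 340, 20]);
translate([20, 0, 940]) cube([1120, 340, 20]);
translate([20, 0, 1580]) cube([1120, 340, 20]);
translate([1140, 0, 0]) cube([20, 340, 1600]);


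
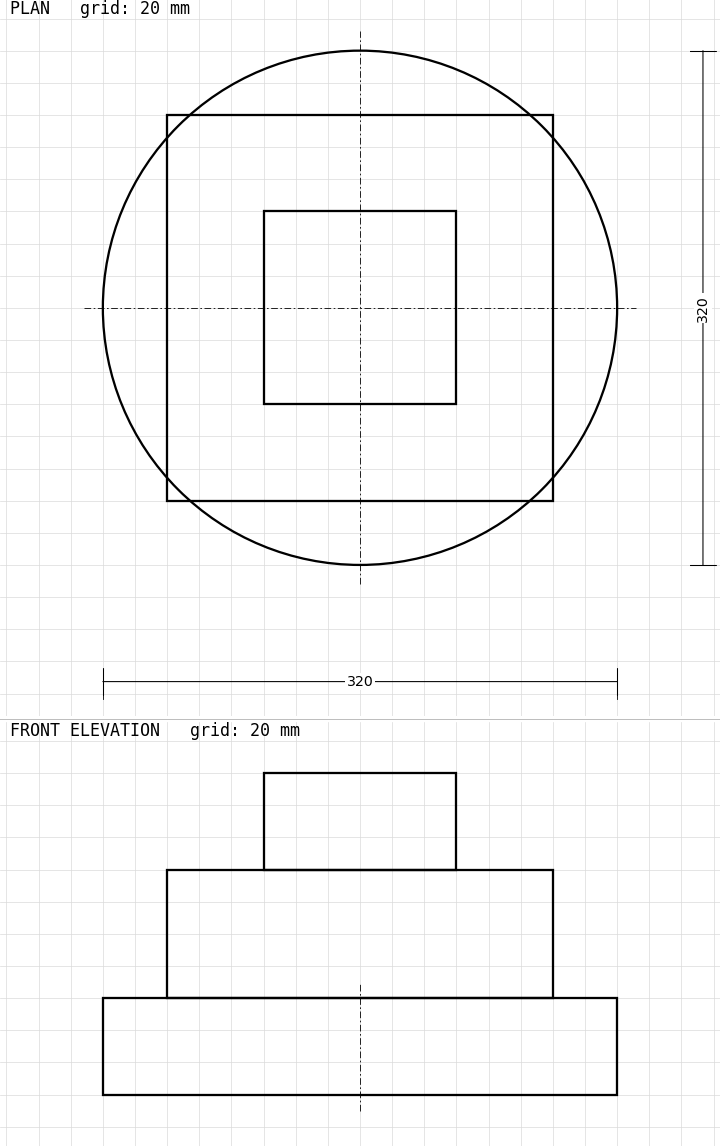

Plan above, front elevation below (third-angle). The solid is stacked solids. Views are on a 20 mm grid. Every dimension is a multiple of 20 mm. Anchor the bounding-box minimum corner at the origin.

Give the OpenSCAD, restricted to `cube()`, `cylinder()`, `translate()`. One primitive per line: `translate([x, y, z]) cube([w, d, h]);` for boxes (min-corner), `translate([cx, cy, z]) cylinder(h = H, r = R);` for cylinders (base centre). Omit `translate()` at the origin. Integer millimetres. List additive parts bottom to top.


translate([160, 160, 0]) cylinder(h = 60, r = 160);
translate([40, 40, 60]) cube([240, 240, 80]);
translate([100, 100, 140]) cube([120, 120, 60]);


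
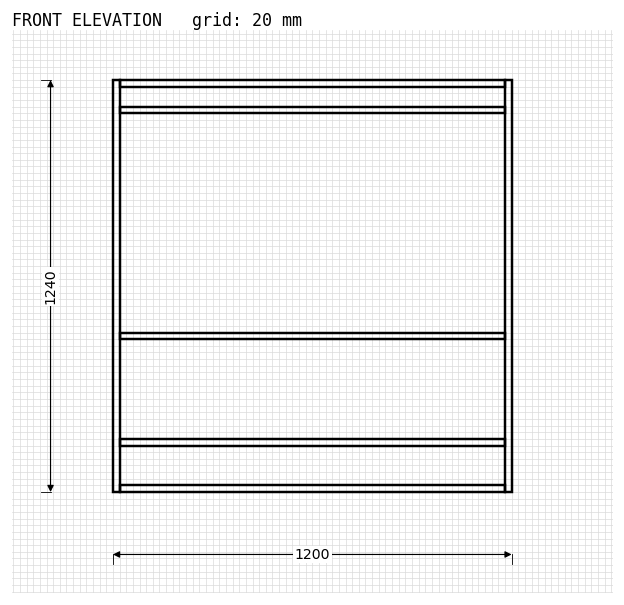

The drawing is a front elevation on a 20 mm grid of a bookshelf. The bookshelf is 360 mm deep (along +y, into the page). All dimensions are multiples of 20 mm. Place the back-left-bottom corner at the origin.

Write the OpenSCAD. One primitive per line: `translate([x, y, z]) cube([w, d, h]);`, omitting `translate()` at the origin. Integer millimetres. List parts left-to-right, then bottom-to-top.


cube([20, 360, 1240]);
translate([20, 0, 0]) cube([1160, 360, 20]);
translate([20, 0, 140]) cube([1160, 360, 20]);
translate([20, 0, 460]) cube([1160, 360, 20]);
translate([20, 0, 1140]) cube([1160, 360, 20]);
translate([20, 0, 1220]) cube([1160, 360, 20]);
translate([1180, 0, 0]) cube([20, 360, 1240]);


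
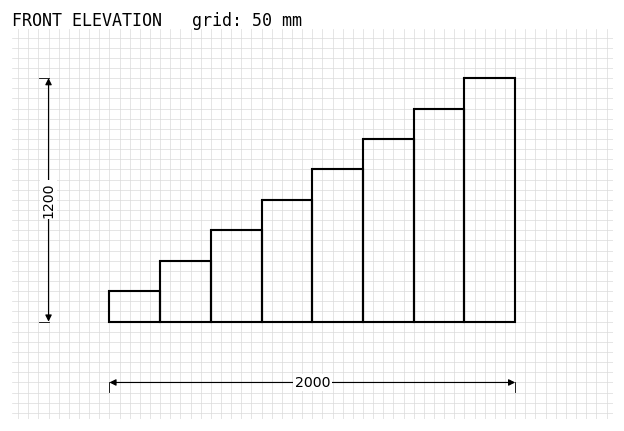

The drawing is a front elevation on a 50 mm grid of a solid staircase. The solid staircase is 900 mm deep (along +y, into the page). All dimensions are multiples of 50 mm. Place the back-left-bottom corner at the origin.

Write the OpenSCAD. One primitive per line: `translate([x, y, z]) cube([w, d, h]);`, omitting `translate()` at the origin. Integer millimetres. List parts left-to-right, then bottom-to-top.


cube([250, 900, 150]);
translate([250, 0, 0]) cube([250, 900, 300]);
translate([500, 0, 0]) cube([250, 900, 450]);
translate([750, 0, 0]) cube([250, 900, 600]);
translate([1000, 0, 0]) cube([250, 900, 750]);
translate([1250, 0, 0]) cube([250, 900, 900]);
translate([1500, 0, 0]) cube([250, 900, 1050]);
translate([1750, 0, 0]) cube([250, 900, 1200]);


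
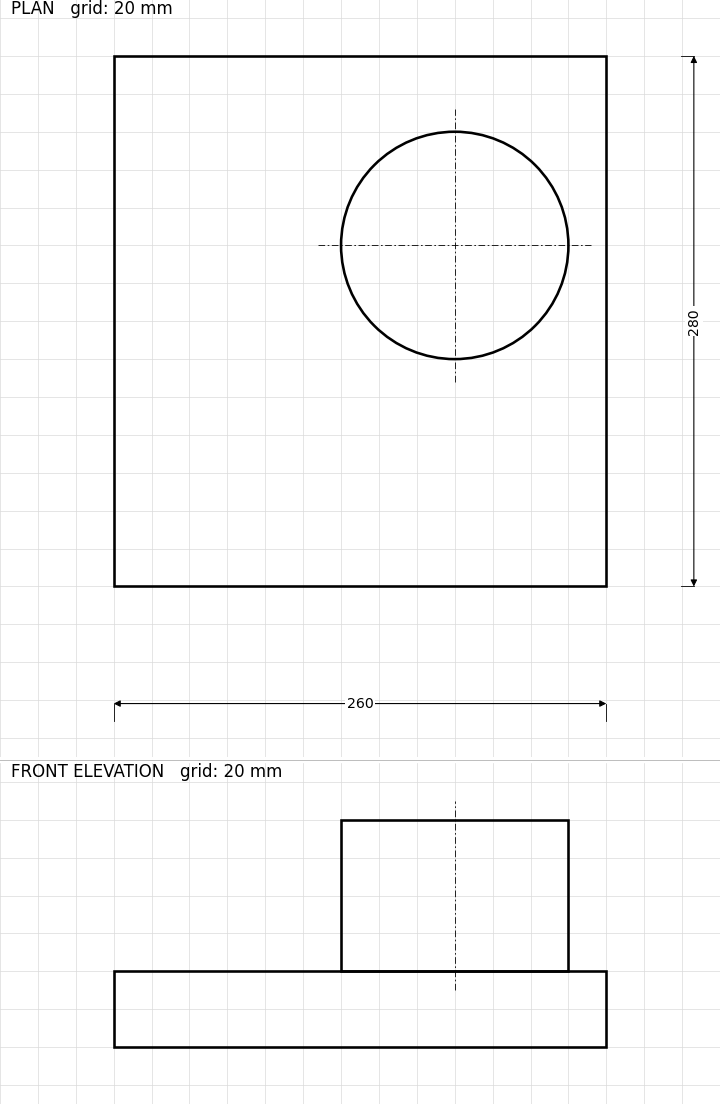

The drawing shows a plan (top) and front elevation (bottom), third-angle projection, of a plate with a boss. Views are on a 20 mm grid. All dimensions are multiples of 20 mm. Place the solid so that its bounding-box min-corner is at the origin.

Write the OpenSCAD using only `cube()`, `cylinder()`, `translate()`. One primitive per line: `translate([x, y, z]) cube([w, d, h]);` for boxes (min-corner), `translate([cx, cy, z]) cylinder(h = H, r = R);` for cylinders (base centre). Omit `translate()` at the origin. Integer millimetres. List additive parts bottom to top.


cube([260, 280, 40]);
translate([180, 180, 40]) cylinder(h = 80, r = 60);
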